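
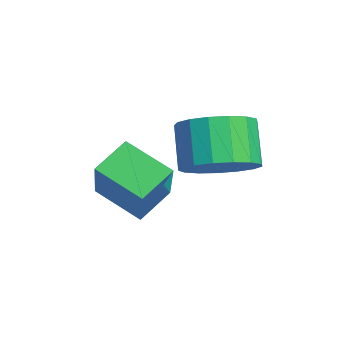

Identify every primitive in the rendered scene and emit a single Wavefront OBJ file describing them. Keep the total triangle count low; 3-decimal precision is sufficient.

v -1.182 3.279 2.128
v -0.662 2.642 2.492
v -1.379 2.643 3.517
v -1.898 3.281 3.152
v -0.478 3.01 2.62
v -1.195 3.011 3.645
v -0.456 3.44 2.636
v -1.173 3.441 3.66
v -0.6 3.833 2.535
v -1.317 3.834 3.559
v -0.877 4.099 2.34
v -1.594 4.1 3.364
v -1.224 4.178 2.097
v -1.941 4.179 3.121
v -1.561 4.051 1.861
v -2.278 4.052 2.886
v -1.811 3.747 1.687
v -2.528 3.748 2.711
v -1.917 3.336 1.613
v -2.634 3.337 2.637
v -1.855 2.912 1.657
v -2.572 2.913 2.681
v -1.638 2.572 1.809
v -2.355 2.573 2.833
v -1.317 2.395 2.034
v -2.033 2.396 3.058
v -0.964 2.42 2.281
v -1.681 2.421 3.305
v -0.972 0.6 2.357
v -1.441 1.3 2.914
v -2.506 0.712 0.926
v -2.974 1.412 1.484
v -0.326 1.528 1.736
v -0.794 2.228 2.294
v -1.859 1.64 0.306
v -2.328 2.34 0.863
f 2 1 5
f 2 5 3
f 3 5 6
f 3 6 4
f 5 1 7
f 5 7 6
f 6 7 8
f 6 8 4
f 7 1 9
f 7 9 8
f 8 9 10
f 8 10 4
f 9 1 11
f 9 11 10
f 10 11 12
f 10 12 4
f 11 1 13
f 11 13 12
f 12 13 14
f 12 14 4
f 13 1 15
f 13 15 14
f 14 15 16
f 14 16 4
f 15 1 17
f 15 17 16
f 16 17 18
f 16 18 4
f 17 1 19
f 17 19 18
f 18 19 20
f 18 20 4
f 19 1 21
f 19 21 20
f 20 21 22
f 20 22 4
f 21 1 23
f 21 23 22
f 22 23 24
f 22 24 4
f 23 1 25
f 23 25 24
f 24 25 26
f 24 26 4
f 25 1 27
f 25 27 26
f 26 27 28
f 26 28 4
f 27 1 2
f 27 2 28
f 28 2 3
f 28 3 4
f 30 32 29
f 33 30 29
f 29 32 31
f 31 33 29
f 30 36 32
f 34 30 33
f 34 36 30
f 32 36 31
f 35 33 31
f 31 36 35
f 35 34 33
f 36 34 35



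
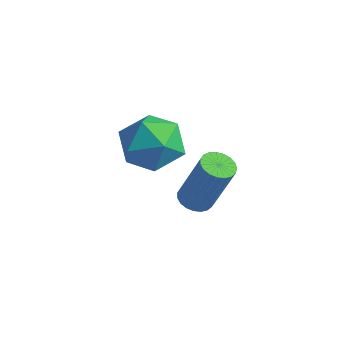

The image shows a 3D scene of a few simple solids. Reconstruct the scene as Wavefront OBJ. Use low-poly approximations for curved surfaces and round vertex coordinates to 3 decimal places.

v 2.083 2.669 -3.253
v 2.406 3.028 -3.419
v 3.06 3.209 -1.752
v 2.737 2.851 -1.587
v 2.236 3.143 -3.365
v 2.89 3.324 -1.698
v 2.04 3.176 -3.292
v 2.694 3.358 -1.625
v 1.851 3.121 -3.212
v 2.505 3.303 -1.545
v 1.702 2.989 -3.139
v 2.357 3.171 -1.472
v 1.62 2.801 -3.086
v 2.274 2.983 -1.419
v 1.617 2.59 -3.062
v 2.271 2.772 -1.395
v 1.695 2.393 -3.071
v 2.349 2.575 -1.404
v 1.84 2.244 -3.112
v 2.494 2.426 -1.445
v 2.027 2.168 -3.177
v 2.681 2.35 -1.51
v 2.224 2.179 -3.255
v 2.878 2.361 -1.588
v 2.396 2.275 -3.333
v 3.05 2.456 -1.666
v 2.514 2.438 -3.398
v 3.169 2.62 -1.731
v 2.558 2.642 -3.437
v 3.212 2.824 -1.77
v 2.519 2.851 -3.445
v 3.174 3.032 -1.778
v 1.5 1.567 0.453
v 2.065 1.948 -0.219
v 2.115 0.172 0.179
v 2.68 0.553 -0.493
v 2.824 0.764 0.429
v 2.444 1.626 0.599
v 1.736 0.494 -0.639
v 1.356 1.356 -0.469
v 2.211 1.285 -0.893
v 2.883 1.451 -0.233
v 1.297 0.669 0.193
v 1.969 0.835 0.853
f 2 1 5
f 2 5 3
f 3 5 6
f 3 6 4
f 5 1 7
f 5 7 6
f 6 7 8
f 6 8 4
f 7 1 9
f 7 9 8
f 8 9 10
f 8 10 4
f 9 1 11
f 9 11 10
f 10 11 12
f 10 12 4
f 11 1 13
f 11 13 12
f 12 13 14
f 12 14 4
f 13 1 15
f 13 15 14
f 14 15 16
f 14 16 4
f 15 1 17
f 15 17 16
f 16 17 18
f 16 18 4
f 17 1 19
f 17 19 18
f 18 19 20
f 18 20 4
f 19 1 21
f 19 21 20
f 20 21 22
f 20 22 4
f 21 1 23
f 21 23 22
f 22 23 24
f 22 24 4
f 23 1 25
f 23 25 24
f 24 25 26
f 24 26 4
f 25 1 27
f 25 27 26
f 26 27 28
f 26 28 4
f 27 1 29
f 27 29 28
f 28 29 30
f 28 30 4
f 29 1 31
f 29 31 30
f 30 31 32
f 30 32 4
f 31 1 2
f 31 2 32
f 32 2 3
f 32 3 4
f 33 44 38
f 33 38 34
f 33 34 40
f 33 40 43
f 33 43 44
f 34 38 42
f 38 44 37
f 44 43 35
f 43 40 39
f 40 34 41
f 36 42 37
f 36 37 35
f 36 35 39
f 36 39 41
f 36 41 42
f 37 42 38
f 35 37 44
f 39 35 43
f 41 39 40
f 42 41 34



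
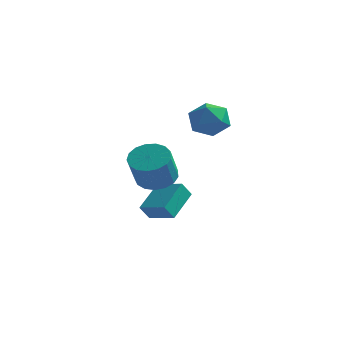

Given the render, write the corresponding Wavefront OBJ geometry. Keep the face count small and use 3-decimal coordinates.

v 0.964 -0.966 -3.106
v 1.07 0.692 -2.124
v -0.486 -0.653 -3.48
v -0.38 1.006 -2.498
v 1.26 -0.526 -3.882
v 1.366 1.133 -2.9
v -0.19 -0.212 -4.256
v -0.084 1.446 -3.274
v 0.802 3.903 2.137
v 1.32 4.495 1.303
v 1.12 2.325 1.217
v 1.638 2.917 0.383
v 2.13 2.83 1.415
v 1.933 3.806 1.983
v 0.507 3.014 0.537
v 0.31 3.99 1.105
v 1.138 3.945 0.314
v 2.141 3.831 0.857
v 0.299 2.989 1.663
v 1.302 2.875 2.206
v 0.851 -1.523 -0.93
v 1.653 -0.956 -0.622
v 1.772 -1.95 0.898
v 0.969 -2.517 0.59
v 1.263 -0.719 -0.436
v 1.382 -1.713 1.084
v 0.778 -0.666 -0.363
v 0.897 -1.66 1.156
v 0.31 -0.809 -0.421
v 0.429 -1.803 1.099
v -0.034 -1.116 -0.595
v 0.084 -2.11 0.925
v -0.176 -1.516 -0.845
v -0.057 -2.51 0.674
v -0.082 -1.918 -1.115
v 0.036 -2.912 0.404
v 0.225 -2.229 -1.343
v 0.344 -3.223 0.177
v 0.676 -2.378 -1.476
v 0.794 -3.373 0.044
v 1.166 -2.332 -1.484
v 1.285 -3.326 0.036
v 1.585 -2.1 -1.365
v 1.703 -3.094 0.155
v 1.835 -1.736 -1.146
v 1.954 -2.73 0.374
v 1.86 -1.323 -0.878
v 1.978 -2.317 0.642
f 2 4 1
f 5 2 1
f 1 4 3
f 3 5 1
f 2 8 4
f 6 2 5
f 6 8 2
f 4 8 3
f 7 5 3
f 3 8 7
f 7 6 5
f 8 6 7
f 9 20 14
f 9 14 10
f 9 10 16
f 9 16 19
f 9 19 20
f 10 14 18
f 14 20 13
f 20 19 11
f 19 16 15
f 16 10 17
f 12 18 13
f 12 13 11
f 12 11 15
f 12 15 17
f 12 17 18
f 13 18 14
f 11 13 20
f 15 11 19
f 17 15 16
f 18 17 10
f 22 21 25
f 22 25 23
f 23 25 26
f 23 26 24
f 25 21 27
f 25 27 26
f 26 27 28
f 26 28 24
f 27 21 29
f 27 29 28
f 28 29 30
f 28 30 24
f 29 21 31
f 29 31 30
f 30 31 32
f 30 32 24
f 31 21 33
f 31 33 32
f 32 33 34
f 32 34 24
f 33 21 35
f 33 35 34
f 34 35 36
f 34 36 24
f 35 21 37
f 35 37 36
f 36 37 38
f 36 38 24
f 37 21 39
f 37 39 38
f 38 39 40
f 38 40 24
f 39 21 41
f 39 41 40
f 40 41 42
f 40 42 24
f 41 21 43
f 41 43 42
f 42 43 44
f 42 44 24
f 43 21 45
f 43 45 44
f 44 45 46
f 44 46 24
f 45 21 47
f 45 47 46
f 46 47 48
f 46 48 24
f 47 21 22
f 47 22 48
f 48 22 23
f 48 23 24



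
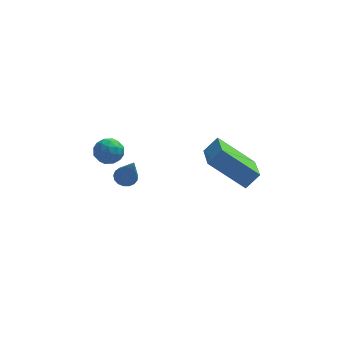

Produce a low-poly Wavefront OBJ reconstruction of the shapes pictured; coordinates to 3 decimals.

v 0.985 -2.638 1.919
v 1.543 -2.382 2.522
v 0.853 -0.981 1.338
v 1.411 -0.726 1.941
v 2.469 -2.954 0.679
v 3.027 -2.699 1.282
v 2.337 -1.298 0.098
v 2.895 -1.042 0.701
v -3.36 -1.126 1.941
v -3.083 -0.651 1.571
v -2.697 -1.849 1.509
v -2.42 -1.374 1.139
v -2.328 -1.378 1.795
v -2.738 -0.932 2.062
v -3.042 -1.568 1.018
v -3.452 -1.122 1.285
v -2.887 -0.925 1.001
v -2.446 -0.807 1.48
v -3.334 -1.693 1.6
v -2.893 -1.575 2.079
v -3.28 -0.825 1.794
v -2.5 -1.675 1.286
v -2.446 -1.677 1.671
v -2.284 -1.398 1.454
v -3.077 -0.99 2.083
v -2.914 -0.711 1.865
v -2.47 -1.138 1.996
v -2.866 -1.789 1.215
v -2.703 -1.51 0.997
v -3.496 -1.102 1.626
v -3.334 -0.823 1.409
v -3.31 -1.362 1.084
v -3.002 -0.707 1.241
v -2.612 -1.132 0.987
v -2.978 -1.246 0.916
v -3.219 -0.983 1.073
v -2.743 -0.638 1.523
v -2.353 -1.062 1.269
v -2.299 -1.065 1.655
v -2.54 -0.802 1.812
v -2.627 -0.798 1.188
v -3.427 -1.438 1.811
v -3.037 -1.862 1.557
v -3.24 -1.698 1.268
v -3.481 -1.435 1.425
v -3.168 -1.368 2.093
v -2.778 -1.793 1.839
v -2.561 -1.517 2.007
v -2.802 -1.254 2.164
v -3.153 -1.702 1.892
v -2.398 3.429 -3.989
v -1.891 3.34 -4.152
v -2.002 2.451 -2.231
v -1.877 3.567 -4.029
v -1.983 3.762 -3.897
v -2.183 3.881 -3.785
v -2.433 3.897 -3.72
v -2.675 3.805 -3.717
v -2.853 3.627 -3.776
v -2.927 3.404 -3.884
v -2.88 3.187 -4.015
v -2.722 3.025 -4.141
v -2.49 2.956 -4.232
v -2.237 2.995 -4.267
v -2.021 3.134 -4.238
f 2 4 1
f 5 2 1
f 1 4 3
f 3 5 1
f 2 8 4
f 6 2 5
f 6 8 2
f 4 8 3
f 7 5 3
f 3 8 7
f 7 6 5
f 8 6 7
f 9 46 25
f 46 20 49
f 25 49 14
f 46 49 25
f 9 25 21
f 25 14 26
f 21 26 10
f 25 26 21
f 9 21 30
f 21 10 31
f 30 31 16
f 21 31 30
f 9 30 42
f 30 16 45
f 42 45 19
f 30 45 42
f 9 42 46
f 42 19 50
f 46 50 20
f 42 50 46
f 10 26 37
f 26 14 40
f 37 40 18
f 26 40 37
f 14 49 27
f 49 20 48
f 27 48 13
f 49 48 27
f 20 50 47
f 50 19 43
f 47 43 11
f 50 43 47
f 19 45 44
f 45 16 32
f 44 32 15
f 45 32 44
f 16 31 36
f 31 10 33
f 36 33 17
f 31 33 36
f 12 38 24
f 38 18 39
f 24 39 13
f 38 39 24
f 12 24 22
f 24 13 23
f 22 23 11
f 24 23 22
f 12 22 29
f 22 11 28
f 29 28 15
f 22 28 29
f 12 29 34
f 29 15 35
f 34 35 17
f 29 35 34
f 12 34 38
f 34 17 41
f 38 41 18
f 34 41 38
f 13 39 27
f 39 18 40
f 27 40 14
f 39 40 27
f 11 23 47
f 23 13 48
f 47 48 20
f 23 48 47
f 15 28 44
f 28 11 43
f 44 43 19
f 28 43 44
f 17 35 36
f 35 15 32
f 36 32 16
f 35 32 36
f 18 41 37
f 41 17 33
f 37 33 10
f 41 33 37
f 52 51 54
f 52 54 53
f 54 51 55
f 54 55 53
f 55 51 56
f 55 56 53
f 56 51 57
f 56 57 53
f 57 51 58
f 57 58 53
f 58 51 59
f 58 59 53
f 59 51 60
f 59 60 53
f 60 51 61
f 60 61 53
f 61 51 62
f 61 62 53
f 62 51 63
f 62 63 53
f 63 51 64
f 63 64 53
f 64 51 65
f 64 65 53
f 65 51 52
f 65 52 53



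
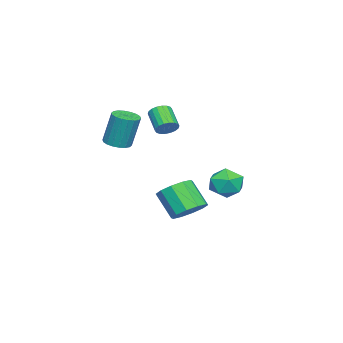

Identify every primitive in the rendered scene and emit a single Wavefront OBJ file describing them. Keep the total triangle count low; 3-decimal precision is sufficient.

v -1.782 -0.65 2.09
v -1.395 -0.659 2.466
v -2.111 -1.259 3.187
v -2.498 -1.25 2.81
v -1.514 -0.457 2.517
v -2.23 -1.057 3.238
v -1.686 -0.292 2.483
v -2.402 -0.892 3.203
v -1.877 -0.199 2.371
v -2.593 -0.799 3.091
v -2.049 -0.195 2.203
v -2.765 -0.795 2.924
v -2.168 -0.281 2.013
v -2.885 -0.881 2.734
v -2.211 -0.44 1.838
v -2.927 -1.04 2.559
v -2.169 -0.641 1.713
v -2.885 -1.241 2.434
v -2.05 -0.843 1.662
v -2.766 -1.443 2.383
v -1.878 -1.008 1.697
v -2.594 -1.608 2.417
v -1.687 -1.101 1.809
v -2.403 -1.701 2.529
v -1.515 -1.105 1.976
v -2.231 -1.705 2.697
v -1.395 -1.019 2.166
v -2.112 -1.619 2.887
v -1.353 -0.86 2.341
v -2.069 -1.46 3.062
v -1.437 0.501 -2.562
v -0.606 0.192 -2.487
v -1.031 -0.67 -1.323
v -1.863 -0.361 -1.398
v -0.65 0.64 -2.172
v -1.075 -0.222 -1.007
v -0.994 1.035 -2.005
v -1.42 0.173 -0.84
v -1.508 1.226 -2.051
v -1.933 0.364 -0.887
v -1.995 1.14 -2.292
v -2.42 0.278 -1.128
v -2.269 0.81 -2.637
v -2.694 -0.052 -1.473
v -2.225 0.362 -2.953
v -2.65 -0.5 -1.788
v -1.88 -0.033 -3.12
v -2.306 -0.895 -1.955
v -1.367 -0.224 -3.073
v -1.792 -1.086 -1.909
v -0.88 -0.138 -2.832
v -1.305 -1 -1.668
v -1.448 2.72 -1.125
v -1.152 2.354 -0.377
v -2.428 1.686 -1.243
v -2.132 1.32 -0.495
v -2.555 2.096 -0.471
v -1.949 2.735 -0.398
v -1.631 1.305 -1.222
v -1.025 1.944 -1.149
v -1.265 1.48 -0.437
v -1.837 1.969 0.027
v -1.743 2.071 -1.647
v -2.315 2.56 -1.183
v 1.577 -1.604 2.206
v 2.195 -1.558 2.2
v 2.181 -1.151 3.768
v 1.563 -1.196 3.774
v 2.114 -1.303 2.133
v 2.1 -0.896 3.701
v 1.927 -1.108 2.08
v 1.913 -0.7 3.648
v 1.67 -1.01 2.053
v 1.656 -0.603 3.621
v 1.395 -1.03 2.056
v 1.381 -0.623 3.623
v 1.156 -1.164 2.088
v 1.142 -0.757 3.656
v 1 -1.385 2.144
v 0.986 -0.978 3.712
v 0.959 -1.649 2.212
v 0.945 -1.242 3.78
v 1.04 -1.904 2.279
v 1.026 -1.497 3.847
v 1.227 -2.1 2.332
v 1.213 -1.692 3.9
v 1.484 -2.197 2.359
v 1.47 -1.79 3.927
v 1.759 -2.177 2.357
v 1.745 -1.77 3.924
v 1.998 -2.043 2.324
v 1.984 -1.636 3.892
v 2.154 -1.822 2.268
v 2.14 -1.415 3.836
f 2 1 5
f 2 5 3
f 3 5 6
f 3 6 4
f 5 1 7
f 5 7 6
f 6 7 8
f 6 8 4
f 7 1 9
f 7 9 8
f 8 9 10
f 8 10 4
f 9 1 11
f 9 11 10
f 10 11 12
f 10 12 4
f 11 1 13
f 11 13 12
f 12 13 14
f 12 14 4
f 13 1 15
f 13 15 14
f 14 15 16
f 14 16 4
f 15 1 17
f 15 17 16
f 16 17 18
f 16 18 4
f 17 1 19
f 17 19 18
f 18 19 20
f 18 20 4
f 19 1 21
f 19 21 20
f 20 21 22
f 20 22 4
f 21 1 23
f 21 23 22
f 22 23 24
f 22 24 4
f 23 1 25
f 23 25 24
f 24 25 26
f 24 26 4
f 25 1 27
f 25 27 26
f 26 27 28
f 26 28 4
f 27 1 29
f 27 29 28
f 28 29 30
f 28 30 4
f 29 1 2
f 29 2 30
f 30 2 3
f 30 3 4
f 32 31 35
f 32 35 33
f 33 35 36
f 33 36 34
f 35 31 37
f 35 37 36
f 36 37 38
f 36 38 34
f 37 31 39
f 37 39 38
f 38 39 40
f 38 40 34
f 39 31 41
f 39 41 40
f 40 41 42
f 40 42 34
f 41 31 43
f 41 43 42
f 42 43 44
f 42 44 34
f 43 31 45
f 43 45 44
f 44 45 46
f 44 46 34
f 45 31 47
f 45 47 46
f 46 47 48
f 46 48 34
f 47 31 49
f 47 49 48
f 48 49 50
f 48 50 34
f 49 31 51
f 49 51 50
f 50 51 52
f 50 52 34
f 51 31 32
f 51 32 52
f 52 32 33
f 52 33 34
f 53 64 58
f 53 58 54
f 53 54 60
f 53 60 63
f 53 63 64
f 54 58 62
f 58 64 57
f 64 63 55
f 63 60 59
f 60 54 61
f 56 62 57
f 56 57 55
f 56 55 59
f 56 59 61
f 56 61 62
f 57 62 58
f 55 57 64
f 59 55 63
f 61 59 60
f 62 61 54
f 66 65 69
f 66 69 67
f 67 69 70
f 67 70 68
f 69 65 71
f 69 71 70
f 70 71 72
f 70 72 68
f 71 65 73
f 71 73 72
f 72 73 74
f 72 74 68
f 73 65 75
f 73 75 74
f 74 75 76
f 74 76 68
f 75 65 77
f 75 77 76
f 76 77 78
f 76 78 68
f 77 65 79
f 77 79 78
f 78 79 80
f 78 80 68
f 79 65 81
f 79 81 80
f 80 81 82
f 80 82 68
f 81 65 83
f 81 83 82
f 82 83 84
f 82 84 68
f 83 65 85
f 83 85 84
f 84 85 86
f 84 86 68
f 85 65 87
f 85 87 86
f 86 87 88
f 86 88 68
f 87 65 89
f 87 89 88
f 88 89 90
f 88 90 68
f 89 65 91
f 89 91 90
f 90 91 92
f 90 92 68
f 91 65 93
f 91 93 92
f 92 93 94
f 92 94 68
f 93 65 66
f 93 66 94
f 94 66 67
f 94 67 68



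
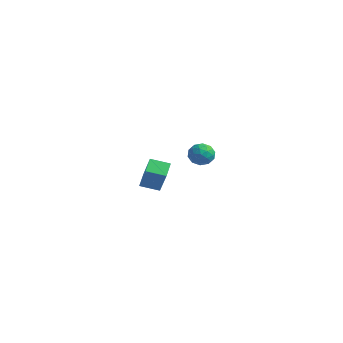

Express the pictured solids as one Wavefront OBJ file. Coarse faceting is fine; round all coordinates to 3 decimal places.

v -3.418 -0.762 -1.934
v -3.878 -0.085 -1.469
v -2.706 -0.087 -2.213
v -3.166 0.59 -1.748
v -2.554 -1.11 -0.572
v -3.014 -0.433 -0.107
v -1.842 -0.435 -0.851
v -2.302 0.242 -0.386
v 3.012 -2.405 3.187
v 3.608 -2.64 3.199
v 2.752 -3.1 2.461
v 3.348 -3.335 2.473
v 2.96 -3.42 2.977
v 3.121 -2.99 3.425
v 3.239 -2.75 2.235
v 3.4 -2.32 2.683
v 3.749 -2.854 2.611
v 3.576 -3.267 3.069
v 2.784 -2.473 2.591
v 2.611 -2.886 3.049
v 3.333 -2.461 3.256
v 3.027 -3.279 2.404
v 2.799 -3.328 2.7
v 3.15 -3.467 2.707
v 3.046 -2.667 3.389
v 3.397 -2.805 3.397
v 3.016 -3.264 3.266
v 2.963 -2.935 2.263
v 3.314 -3.073 2.271
v 3.21 -2.273 2.953
v 3.561 -2.412 2.96
v 3.344 -2.476 2.394
v 3.766 -2.725 2.918
v 3.613 -3.134 2.491
v 3.549 -2.79 2.351
v 3.644 -2.537 2.615
v 3.665 -2.968 3.187
v 3.512 -3.377 2.761
v 3.284 -3.427 3.057
v 3.378 -3.174 3.32
v 3.747 -3.094 2.842
v 2.848 -2.363 2.899
v 2.695 -2.772 2.473
v 2.982 -2.566 2.34
v 3.076 -2.313 2.603
v 2.747 -2.606 3.169
v 2.594 -3.015 2.742
v 2.716 -3.203 3.045
v 2.811 -2.95 3.309
v 2.613 -2.646 2.818
f 2 4 1
f 5 2 1
f 1 4 3
f 3 5 1
f 2 8 4
f 6 2 5
f 6 8 2
f 4 8 3
f 7 5 3
f 3 8 7
f 7 6 5
f 8 6 7
f 9 46 25
f 46 20 49
f 25 49 14
f 46 49 25
f 9 25 21
f 25 14 26
f 21 26 10
f 25 26 21
f 9 21 30
f 21 10 31
f 30 31 16
f 21 31 30
f 9 30 42
f 30 16 45
f 42 45 19
f 30 45 42
f 9 42 46
f 42 19 50
f 46 50 20
f 42 50 46
f 10 26 37
f 26 14 40
f 37 40 18
f 26 40 37
f 14 49 27
f 49 20 48
f 27 48 13
f 49 48 27
f 20 50 47
f 50 19 43
f 47 43 11
f 50 43 47
f 19 45 44
f 45 16 32
f 44 32 15
f 45 32 44
f 16 31 36
f 31 10 33
f 36 33 17
f 31 33 36
f 12 38 24
f 38 18 39
f 24 39 13
f 38 39 24
f 12 24 22
f 24 13 23
f 22 23 11
f 24 23 22
f 12 22 29
f 22 11 28
f 29 28 15
f 22 28 29
f 12 29 34
f 29 15 35
f 34 35 17
f 29 35 34
f 12 34 38
f 34 17 41
f 38 41 18
f 34 41 38
f 13 39 27
f 39 18 40
f 27 40 14
f 39 40 27
f 11 23 47
f 23 13 48
f 47 48 20
f 23 48 47
f 15 28 44
f 28 11 43
f 44 43 19
f 28 43 44
f 17 35 36
f 35 15 32
f 36 32 16
f 35 32 36
f 18 41 37
f 41 17 33
f 37 33 10
f 41 33 37



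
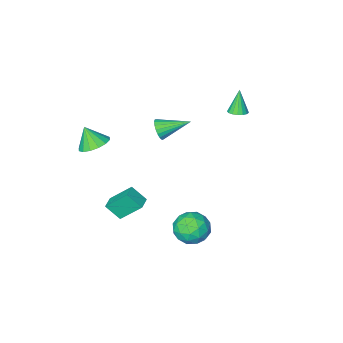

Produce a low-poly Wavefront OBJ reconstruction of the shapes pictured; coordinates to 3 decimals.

v 0.035 4.307 -2.42
v 1.049 4.514 -2.772
v -0.089 2.966 -3.568
v 0.925 3.173 -3.92
v 0.767 2.773 -2.915
v 0.843 3.602 -2.205
v 0.117 3.878 -4.135
v 0.193 4.707 -3.425
v 1.1 4.249 -3.832
v 1.501 3.567 -3.078
v -0.541 3.913 -3.262
v -0.14 3.231 -2.508
v 0.553 4.528 -2.495
v 0.407 2.952 -3.845
v 0.314 2.717 -3.254
v 0.91 2.839 -3.461
v 0.432 3.992 -2.162
v 1.028 4.114 -2.369
v 0.862 3.091 -2.453
v -0.068 3.366 -3.971
v 0.528 3.488 -4.178
v 0.05 4.641 -2.879
v 0.646 4.763 -3.086
v 0.098 4.389 -3.887
v 1.179 4.494 -3.325
v 1.106 3.706 -4
v 0.631 4.12 -4.126
v 0.676 4.608 -3.709
v 1.415 4.093 -2.882
v 1.342 3.305 -3.557
v 1.249 3.07 -2.966
v 1.294 3.557 -2.549
v 1.445 3.938 -3.505
v -0.382 4.175 -2.783
v -0.455 3.387 -3.458
v -0.334 3.923 -3.791
v -0.289 4.41 -3.374
v -0.146 3.774 -2.34
v -0.219 2.986 -3.015
v 0.284 2.872 -2.631
v 0.329 3.36 -2.214
v -0.485 3.542 -2.835
v 1.501 0.778 -2.606
v 2.039 0.124 -1.784
v 2.114 1.35 -2.552
v 2.652 0.696 -1.73
v 2.388 -0.056 -3.85
v 2.926 -0.71 -3.028
v 3.001 0.516 -3.796
v 3.539 -0.138 -2.974
v 3.66 -0.932 1.803
v 4.253 -0.261 2.012
v 3.92 -1.508 2.917
v 3.835 -0.114 2.186
v 3.37 -0.186 2.257
v 2.982 -0.458 2.207
v 2.776 -0.858 2.048
v 2.807 -1.277 1.824
v 3.067 -1.603 1.595
v 3.485 -1.75 1.421
v 3.95 -1.678 1.35
v 4.338 -1.406 1.4
v 4.544 -1.006 1.559
v 4.513 -0.587 1.783
v 0.44 0.31 2.503
v 0.778 0.437 3.079
v -1 1.17 3.157
v 0.842 0.663 2.922
v 0.836 0.829 2.693
v 0.762 0.904 2.431
v 0.632 0.877 2.181
v 0.469 0.752 1.987
v 0.301 0.55 1.882
v 0.157 0.307 1.885
v 0.061 0.064 1.994
v 0.032 -0.136 2.191
v 0.072 -0.259 2.443
v 0.176 -0.284 2.705
v 0.326 -0.206 2.931
v 0.495 -0.039 3.084
v 0.655 0.189 3.136
v -3.779 1.429 2.962
v -3.467 1.879 3.154
v -4.101 1.051 4.378
v -3.723 1.983 3.123
v -3.991 1.961 3.056
v -4.211 1.816 2.967
v -4.332 1.583 2.878
v -4.326 1.314 2.807
v -4.195 1.072 2.772
v -3.968 0.912 2.781
v -3.699 0.87 2.831
v -3.447 0.956 2.911
v -3.272 1.151 3.003
v -3.213 1.409 3.086
v -3.283 1.672 3.14
f 1 38 17
f 38 12 41
f 17 41 6
f 38 41 17
f 1 17 13
f 17 6 18
f 13 18 2
f 17 18 13
f 1 13 22
f 13 2 23
f 22 23 8
f 13 23 22
f 1 22 34
f 22 8 37
f 34 37 11
f 22 37 34
f 1 34 38
f 34 11 42
f 38 42 12
f 34 42 38
f 2 18 29
f 18 6 32
f 29 32 10
f 18 32 29
f 6 41 19
f 41 12 40
f 19 40 5
f 41 40 19
f 12 42 39
f 42 11 35
f 39 35 3
f 42 35 39
f 11 37 36
f 37 8 24
f 36 24 7
f 37 24 36
f 8 23 28
f 23 2 25
f 28 25 9
f 23 25 28
f 4 30 16
f 30 10 31
f 16 31 5
f 30 31 16
f 4 16 14
f 16 5 15
f 14 15 3
f 16 15 14
f 4 14 21
f 14 3 20
f 21 20 7
f 14 20 21
f 4 21 26
f 21 7 27
f 26 27 9
f 21 27 26
f 4 26 30
f 26 9 33
f 30 33 10
f 26 33 30
f 5 31 19
f 31 10 32
f 19 32 6
f 31 32 19
f 3 15 39
f 15 5 40
f 39 40 12
f 15 40 39
f 7 20 36
f 20 3 35
f 36 35 11
f 20 35 36
f 9 27 28
f 27 7 24
f 28 24 8
f 27 24 28
f 10 33 29
f 33 9 25
f 29 25 2
f 33 25 29
f 44 46 43
f 47 44 43
f 43 46 45
f 45 47 43
f 44 50 46
f 48 44 47
f 48 50 44
f 46 50 45
f 49 47 45
f 45 50 49
f 49 48 47
f 50 48 49
f 52 51 54
f 52 54 53
f 54 51 55
f 54 55 53
f 55 51 56
f 55 56 53
f 56 51 57
f 56 57 53
f 57 51 58
f 57 58 53
f 58 51 59
f 58 59 53
f 59 51 60
f 59 60 53
f 60 51 61
f 60 61 53
f 61 51 62
f 61 62 53
f 62 51 63
f 62 63 53
f 63 51 64
f 63 64 53
f 64 51 52
f 64 52 53
f 66 65 68
f 66 68 67
f 68 65 69
f 68 69 67
f 69 65 70
f 69 70 67
f 70 65 71
f 70 71 67
f 71 65 72
f 71 72 67
f 72 65 73
f 72 73 67
f 73 65 74
f 73 74 67
f 74 65 75
f 74 75 67
f 75 65 76
f 75 76 67
f 76 65 77
f 76 77 67
f 77 65 78
f 77 78 67
f 78 65 79
f 78 79 67
f 79 65 80
f 79 80 67
f 80 65 81
f 80 81 67
f 81 65 66
f 81 66 67
f 83 82 85
f 83 85 84
f 85 82 86
f 85 86 84
f 86 82 87
f 86 87 84
f 87 82 88
f 87 88 84
f 88 82 89
f 88 89 84
f 89 82 90
f 89 90 84
f 90 82 91
f 90 91 84
f 91 82 92
f 91 92 84
f 92 82 93
f 92 93 84
f 93 82 94
f 93 94 84
f 94 82 95
f 94 95 84
f 95 82 96
f 95 96 84
f 96 82 83
f 96 83 84



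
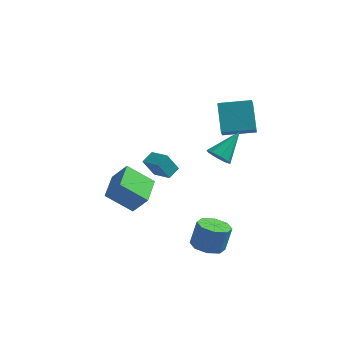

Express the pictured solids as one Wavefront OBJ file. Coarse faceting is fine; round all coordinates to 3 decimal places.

v -0.273 -2.235 1.412
v -0.812 -2.5 2.497
v 0.028 -1.542 1.731
v -0.511 -1.807 2.816
v 0.731 -2.833 1.764
v 0.192 -3.098 2.849
v 1.032 -2.14 2.083
v 0.493 -2.405 3.168
v 2.807 -2.915 -3.172
v 3.606 -3.43 -3.18
v 3.871 -3.039 -1.735
v 3.073 -2.525 -1.728
v 3.716 -2.741 -3.386
v 3.982 -2.35 -1.942
v 3.294 -2.155 -3.468
v 3.56 -1.764 -2.023
v 2.587 -2.014 -3.376
v 2.852 -1.623 -1.931
v 2.009 -2.401 -3.165
v 2.274 -2.01 -1.72
v 1.898 -3.09 -2.958
v 2.164 -2.699 -1.514
v 2.32 -3.676 -2.877
v 2.586 -3.285 -1.432
v 3.028 -3.817 -2.969
v 3.293 -3.426 -1.524
v -2.149 -0.059 -3.595
v -3.65 -0.317 -2.426
v -2.326 1.804 -3.412
v -3.826 1.546 -2.242
v -1.274 -0.086 -2.478
v -2.774 -0.344 -1.308
v -1.45 1.777 -2.294
v -2.951 1.519 -1.125
v 2.019 2.68 1.796
v 1.443 4.061 3.152
v 1.943 3.278 1.155
v 1.366 4.659 2.511
v 3.814 3.181 2.049
v 3.237 4.562 3.405
v 3.737 3.779 1.408
v 3.161 5.16 2.764
v 2.793 -0.841 2.411
v 3.067 -0.481 1.813
v 3.567 0.561 3.609
v 2.538 -0.306 1.95
v 2.158 -0.445 2.358
v 2.15 -0.816 2.796
v 2.519 -1.201 3.009
v 3.048 -1.375 2.871
v 3.428 -1.237 2.464
v 3.436 -0.866 2.025
f 2 4 1
f 5 2 1
f 1 4 3
f 3 5 1
f 2 8 4
f 6 2 5
f 6 8 2
f 4 8 3
f 7 5 3
f 3 8 7
f 7 6 5
f 8 6 7
f 10 9 13
f 10 13 11
f 11 13 14
f 11 14 12
f 13 9 15
f 13 15 14
f 14 15 16
f 14 16 12
f 15 9 17
f 15 17 16
f 16 17 18
f 16 18 12
f 17 9 19
f 17 19 18
f 18 19 20
f 18 20 12
f 19 9 21
f 19 21 20
f 20 21 22
f 20 22 12
f 21 9 23
f 21 23 22
f 22 23 24
f 22 24 12
f 23 9 25
f 23 25 24
f 24 25 26
f 24 26 12
f 25 9 10
f 25 10 26
f 26 10 11
f 26 11 12
f 28 30 27
f 31 28 27
f 27 30 29
f 29 31 27
f 28 34 30
f 32 28 31
f 32 34 28
f 30 34 29
f 33 31 29
f 29 34 33
f 33 32 31
f 34 32 33
f 36 38 35
f 39 36 35
f 35 38 37
f 37 39 35
f 36 42 38
f 40 36 39
f 40 42 36
f 38 42 37
f 41 39 37
f 37 42 41
f 41 40 39
f 42 40 41
f 44 43 46
f 44 46 45
f 46 43 47
f 46 47 45
f 47 43 48
f 47 48 45
f 48 43 49
f 48 49 45
f 49 43 50
f 49 50 45
f 50 43 51
f 50 51 45
f 51 43 52
f 51 52 45
f 52 43 44
f 52 44 45



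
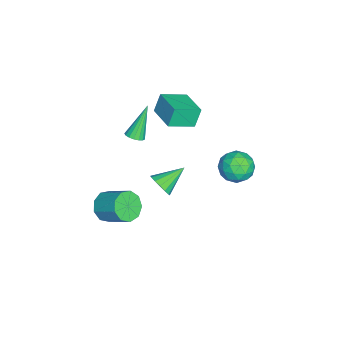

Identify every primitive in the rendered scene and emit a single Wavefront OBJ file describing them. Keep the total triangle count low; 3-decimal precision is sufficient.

v -0.747 -0.245 -3.245
v -0.229 -0.15 -2.725
v -1.693 0.805 -2.495
v -0.15 0.112 -2.993
v -0.231 0.279 -3.328
v -0.45 0.305 -3.641
v -0.749 0.184 -3.848
v -1.047 -0.053 -3.893
v -1.265 -0.34 -3.765
v -1.344 -0.603 -3.497
v -1.263 -0.769 -3.162
v -1.044 -0.795 -2.849
v -0.745 -0.674 -2.642
v -0.447 -0.438 -2.596
v -0.964 -0.558 2.632
v -1.309 -0.308 3.657
v -1.718 0.597 2.095
v -2.064 0.847 3.12
v 0.344 0.393 2.84
v -0.002 0.643 3.865
v -0.411 1.548 2.303
v -0.756 1.798 3.328
v 3.349 -1.962 -0.993
v 3.878 -1.746 -1.636
v 4.44 -0.602 -0.789
v 3.911 -0.818 -0.147
v 3.369 -1.457 -1.689
v 3.931 -0.313 -0.843
v 2.85 -1.404 -1.417
v 3.412 -0.26 -0.57
v 2.565 -1.612 -0.946
v 3.127 -0.468 -0.1
v 2.647 -1.984 -0.498
v 3.208 -0.84 0.349
v 3.057 -2.346 -0.281
v 3.619 -1.201 0.565
v 3.604 -2.528 -0.398
v 4.166 -1.384 0.449
v 4.032 -2.445 -0.793
v 4.594 -1.301 0.053
v 4.14 -2.137 -1.282
v 4.702 -0.993 -0.436
v -2.028 -1.773 -0.695
v -1.75 -1.31 -0.683
v -2.912 -1.287 1.055
v -1.966 -1.249 -0.81
v -2.197 -1.308 -0.91
v -2.389 -1.473 -0.961
v -2.498 -1.707 -0.951
v -2.5 -1.957 -0.882
v -2.393 -2.164 -0.771
v -2.202 -2.281 -0.642
v -1.972 -2.283 -0.525
v -1.754 -2.167 -0.447
v -1.599 -1.962 -0.426
v -1.542 -1.713 -0.466
v -1.597 -1.478 -0.559
v -3.087 4.001 -2.498
v -2.146 4.015 -2.162
v -2.794 2.605 -3.258
v -1.853 2.619 -2.922
v -2.609 2.471 -2.286
v -2.79 3.334 -1.816
v -2.15 3.286 -3.604
v -2.331 4.149 -3.134
v -1.567 3.573 -2.846
v -1.851 3.07 -2.031
v -3.089 3.55 -3.389
v -3.373 3.047 -2.574
v -2.642 4.131 -2.263
v -2.298 2.489 -3.157
v -2.742 2.403 -2.783
v -2.189 2.411 -2.585
v -3.02 3.73 -2.06
v -2.467 3.739 -1.862
v -2.74 2.831 -1.935
v -2.473 2.881 -3.558
v -1.92 2.89 -3.36
v -2.751 4.209 -2.835
v -2.198 4.217 -2.637
v -2.2 3.789 -3.485
v -1.749 3.879 -2.468
v -1.577 3.058 -2.914
v -1.751 3.45 -3.315
v -1.858 3.957 -3.039
v -1.916 3.583 -1.989
v -1.744 2.763 -2.435
v -2.188 2.676 -2.061
v -2.294 3.183 -1.785
v -1.575 3.323 -2.391
v -3.196 3.857 -2.985
v -3.024 3.037 -3.431
v -2.646 3.437 -3.635
v -2.752 3.944 -3.359
v -3.363 3.562 -2.506
v -3.191 2.741 -2.952
v -3.082 2.663 -2.381
v -3.189 3.17 -2.105
v -3.365 3.297 -3.029
f 2 1 4
f 2 4 3
f 4 1 5
f 4 5 3
f 5 1 6
f 5 6 3
f 6 1 7
f 6 7 3
f 7 1 8
f 7 8 3
f 8 1 9
f 8 9 3
f 9 1 10
f 9 10 3
f 10 1 11
f 10 11 3
f 11 1 12
f 11 12 3
f 12 1 13
f 12 13 3
f 13 1 14
f 13 14 3
f 14 1 2
f 14 2 3
f 16 18 15
f 19 16 15
f 15 18 17
f 17 19 15
f 16 22 18
f 20 16 19
f 20 22 16
f 18 22 17
f 21 19 17
f 17 22 21
f 21 20 19
f 22 20 21
f 24 23 27
f 24 27 25
f 25 27 28
f 25 28 26
f 27 23 29
f 27 29 28
f 28 29 30
f 28 30 26
f 29 23 31
f 29 31 30
f 30 31 32
f 30 32 26
f 31 23 33
f 31 33 32
f 32 33 34
f 32 34 26
f 33 23 35
f 33 35 34
f 34 35 36
f 34 36 26
f 35 23 37
f 35 37 36
f 36 37 38
f 36 38 26
f 37 23 39
f 37 39 38
f 38 39 40
f 38 40 26
f 39 23 41
f 39 41 40
f 40 41 42
f 40 42 26
f 41 23 24
f 41 24 42
f 42 24 25
f 42 25 26
f 44 43 46
f 44 46 45
f 46 43 47
f 46 47 45
f 47 43 48
f 47 48 45
f 48 43 49
f 48 49 45
f 49 43 50
f 49 50 45
f 50 43 51
f 50 51 45
f 51 43 52
f 51 52 45
f 52 43 53
f 52 53 45
f 53 43 54
f 53 54 45
f 54 43 55
f 54 55 45
f 55 43 56
f 55 56 45
f 56 43 57
f 56 57 45
f 57 43 44
f 57 44 45
f 58 95 74
f 95 69 98
f 74 98 63
f 95 98 74
f 58 74 70
f 74 63 75
f 70 75 59
f 74 75 70
f 58 70 79
f 70 59 80
f 79 80 65
f 70 80 79
f 58 79 91
f 79 65 94
f 91 94 68
f 79 94 91
f 58 91 95
f 91 68 99
f 95 99 69
f 91 99 95
f 59 75 86
f 75 63 89
f 86 89 67
f 75 89 86
f 63 98 76
f 98 69 97
f 76 97 62
f 98 97 76
f 69 99 96
f 99 68 92
f 96 92 60
f 99 92 96
f 68 94 93
f 94 65 81
f 93 81 64
f 94 81 93
f 65 80 85
f 80 59 82
f 85 82 66
f 80 82 85
f 61 87 73
f 87 67 88
f 73 88 62
f 87 88 73
f 61 73 71
f 73 62 72
f 71 72 60
f 73 72 71
f 61 71 78
f 71 60 77
f 78 77 64
f 71 77 78
f 61 78 83
f 78 64 84
f 83 84 66
f 78 84 83
f 61 83 87
f 83 66 90
f 87 90 67
f 83 90 87
f 62 88 76
f 88 67 89
f 76 89 63
f 88 89 76
f 60 72 96
f 72 62 97
f 96 97 69
f 72 97 96
f 64 77 93
f 77 60 92
f 93 92 68
f 77 92 93
f 66 84 85
f 84 64 81
f 85 81 65
f 84 81 85
f 67 90 86
f 90 66 82
f 86 82 59
f 90 82 86



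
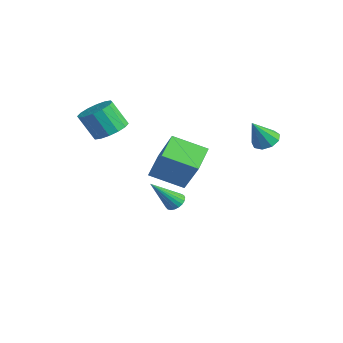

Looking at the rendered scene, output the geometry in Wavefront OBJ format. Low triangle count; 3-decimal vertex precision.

v 0.837 4.202 1.535
v 1.255 3.809 1.253
v 0.943 3.478 2.705
v 1.467 4.143 1.441
v 1.383 4.505 1.673
v 1.044 4.725 1.84
v 0.608 4.701 1.865
v 0.278 4.443 1.735
v 0.21 4.073 1.512
v 0.435 3.763 1.3
v 0.848 3.659 1.197
v -3.142 -0.947 1.44
v -2.412 -1.35 1.543
v -2.869 -1.877 2.722
v -3.598 -1.473 2.62
v -2.356 -0.965 1.736
v -2.812 -1.492 2.916
v -2.51 -0.575 1.851
v -2.967 -1.102 3.03
v -2.834 -0.284 1.855
v -3.29 -0.811 3.035
v -3.24 -0.171 1.749
v -3.696 -0.698 2.928
v -3.62 -0.266 1.559
v -4.076 -0.793 2.739
v -3.871 -0.543 1.338
v -4.328 -1.07 2.517
v -3.928 -0.928 1.144
v -4.384 -1.455 2.324
v -3.773 -1.318 1.03
v -4.23 -1.845 2.209
v -3.45 -1.609 1.025
v -3.906 -2.136 2.205
v -3.044 -1.722 1.132
v -3.5 -2.249 2.311
v -2.664 -1.627 1.321
v -3.12 -2.154 2.501
v -3.189 2.048 -3.558
v -2.678 1.968 -3.617
v -3.211 0.872 -2.182
v -2.682 2.133 -3.477
v -2.774 2.282 -3.351
v -2.937 2.392 -3.26
v -3.144 2.441 -3.221
v -3.358 2.423 -3.241
v -3.544 2.339 -3.315
v -3.667 2.206 -3.431
v -3.708 2.044 -3.57
v -3.66 1.884 -3.706
v -3.529 1.752 -3.817
v -3.34 1.67 -3.883
v -3.125 1.654 -3.893
v -2.92 1.707 -3.845
v -2.762 1.818 -3.748
v -2.428 0.407 -1.182
v -3.272 1.288 -0.582
v -1.566 1.678 -1.837
v -2.41 2.559 -1.237
v -1.17 0.441 0.537
v -2.014 1.322 1.137
v -0.308 1.712 -0.118
v -1.152 2.593 0.482
f 2 1 4
f 2 4 3
f 4 1 5
f 4 5 3
f 5 1 6
f 5 6 3
f 6 1 7
f 6 7 3
f 7 1 8
f 7 8 3
f 8 1 9
f 8 9 3
f 9 1 10
f 9 10 3
f 10 1 11
f 10 11 3
f 11 1 2
f 11 2 3
f 13 12 16
f 13 16 14
f 14 16 17
f 14 17 15
f 16 12 18
f 16 18 17
f 17 18 19
f 17 19 15
f 18 12 20
f 18 20 19
f 19 20 21
f 19 21 15
f 20 12 22
f 20 22 21
f 21 22 23
f 21 23 15
f 22 12 24
f 22 24 23
f 23 24 25
f 23 25 15
f 24 12 26
f 24 26 25
f 25 26 27
f 25 27 15
f 26 12 28
f 26 28 27
f 27 28 29
f 27 29 15
f 28 12 30
f 28 30 29
f 29 30 31
f 29 31 15
f 30 12 32
f 30 32 31
f 31 32 33
f 31 33 15
f 32 12 34
f 32 34 33
f 33 34 35
f 33 35 15
f 34 12 36
f 34 36 35
f 35 36 37
f 35 37 15
f 36 12 13
f 36 13 37
f 37 13 14
f 37 14 15
f 39 38 41
f 39 41 40
f 41 38 42
f 41 42 40
f 42 38 43
f 42 43 40
f 43 38 44
f 43 44 40
f 44 38 45
f 44 45 40
f 45 38 46
f 45 46 40
f 46 38 47
f 46 47 40
f 47 38 48
f 47 48 40
f 48 38 49
f 48 49 40
f 49 38 50
f 49 50 40
f 50 38 51
f 50 51 40
f 51 38 52
f 51 52 40
f 52 38 53
f 52 53 40
f 53 38 54
f 53 54 40
f 54 38 39
f 54 39 40
f 56 58 55
f 59 56 55
f 55 58 57
f 57 59 55
f 56 62 58
f 60 56 59
f 60 62 56
f 58 62 57
f 61 59 57
f 57 62 61
f 61 60 59
f 62 60 61



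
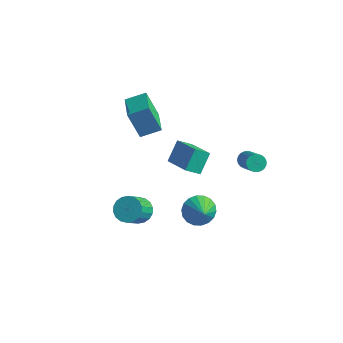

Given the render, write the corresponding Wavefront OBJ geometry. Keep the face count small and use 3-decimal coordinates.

v -0.495 -2.086 -2.853
v 0.279 -2.186 -3.026
v 0.41 -3.334 -1.78
v -0.365 -3.234 -1.607
v 0.285 -1.923 -2.786
v 0.416 -3.072 -1.539
v 0.136 -1.693 -2.558
v 0.267 -2.842 -1.311
v -0.138 -1.541 -2.389
v -0.007 -2.689 -1.142
v -0.482 -1.497 -2.312
v -0.352 -2.645 -1.065
v -0.83 -1.569 -2.342
v -0.699 -2.717 -1.096
v -1.111 -1.744 -2.474
v -0.98 -2.892 -1.227
v -1.27 -1.986 -2.68
v -1.139 -3.134 -1.434
v -1.276 -2.248 -2.921
v -1.145 -3.397 -1.674
v -1.127 -2.478 -3.149
v -0.996 -3.627 -1.902
v -0.853 -2.631 -3.318
v -0.722 -3.779 -2.071
v -0.508 -2.675 -3.395
v -0.378 -3.823 -2.148
v -0.161 -2.603 -3.364
v -0.03 -3.751 -2.118
v 0.12 -2.428 -3.233
v 0.251 -3.576 -1.986
v -0.838 2.704 -3.708
v -0.894 3.708 -2.677
v -2.488 3.374 -4.451
v -2.545 4.377 -3.42
v -0.295 3.363 -4.32
v -0.352 4.366 -3.289
v -1.946 4.032 -5.063
v -2.002 5.036 -4.032
v 2.9 -1.477 -1.222
v 3.54 -1.506 -1.883
v 3.72 -2.183 -0.398
v 3.633 -1.163 -1.681
v 3.581 -0.881 -1.389
v 3.394 -0.717 -1.063
v 3.11 -0.704 -0.769
v 2.784 -0.844 -0.565
v 2.481 -1.11 -0.491
v 2.261 -1.448 -0.562
v 2.168 -1.791 -0.764
v 2.22 -2.073 -1.056
v 2.406 -2.237 -1.382
v 2.691 -2.25 -1.676
v 3.017 -2.11 -1.88
v 3.32 -1.845 -1.954
v -1.937 0.092 0.93
v -2.611 -0.095 2.61
v -3.025 1.35 0.633
v -3.7 1.163 2.313
v -1.12 0.897 1.347
v -1.795 0.71 3.027
v -2.209 2.155 1.05
v -2.883 1.968 2.73
v 2.072 4.363 -2.405
v 2.427 4.797 -2.402
v 3.622 3.81 -1.092
v 3.268 3.377 -1.095
v 2.282 4.852 -2.229
v 3.477 3.865 -0.918
v 2.101 4.822 -2.086
v 3.296 3.835 -0.775
v 1.914 4.714 -1.998
v 3.11 3.727 -0.687
v 1.756 4.544 -1.98
v 2.951 3.557 -0.67
v 1.651 4.344 -2.036
v 2.847 3.357 -0.726
v 1.62 4.146 -2.156
v 2.816 3.16 -0.846
v 1.667 3.987 -2.319
v 2.862 3 -1.009
v 1.784 3.892 -2.497
v 2.979 2.905 -1.186
v 1.951 3.879 -2.659
v 3.146 2.892 -1.348
v 2.138 3.95 -2.777
v 3.334 2.963 -1.466
v 2.315 4.092 -2.831
v 3.51 3.105 -1.52
v 2.449 4.281 -2.811
v 3.645 3.294 -1.501
v 2.518 4.484 -2.721
v 3.714 3.498 -1.411
v 2.511 4.667 -2.577
v 3.706 3.68 -1.266
f 2 1 5
f 2 5 3
f 3 5 6
f 3 6 4
f 5 1 7
f 5 7 6
f 6 7 8
f 6 8 4
f 7 1 9
f 7 9 8
f 8 9 10
f 8 10 4
f 9 1 11
f 9 11 10
f 10 11 12
f 10 12 4
f 11 1 13
f 11 13 12
f 12 13 14
f 12 14 4
f 13 1 15
f 13 15 14
f 14 15 16
f 14 16 4
f 15 1 17
f 15 17 16
f 16 17 18
f 16 18 4
f 17 1 19
f 17 19 18
f 18 19 20
f 18 20 4
f 19 1 21
f 19 21 20
f 20 21 22
f 20 22 4
f 21 1 23
f 21 23 22
f 22 23 24
f 22 24 4
f 23 1 25
f 23 25 24
f 24 25 26
f 24 26 4
f 25 1 27
f 25 27 26
f 26 27 28
f 26 28 4
f 27 1 29
f 27 29 28
f 28 29 30
f 28 30 4
f 29 1 2
f 29 2 30
f 30 2 3
f 30 3 4
f 32 34 31
f 35 32 31
f 31 34 33
f 33 35 31
f 32 38 34
f 36 32 35
f 36 38 32
f 34 38 33
f 37 35 33
f 33 38 37
f 37 36 35
f 38 36 37
f 40 39 42
f 40 42 41
f 42 39 43
f 42 43 41
f 43 39 44
f 43 44 41
f 44 39 45
f 44 45 41
f 45 39 46
f 45 46 41
f 46 39 47
f 46 47 41
f 47 39 48
f 47 48 41
f 48 39 49
f 48 49 41
f 49 39 50
f 49 50 41
f 50 39 51
f 50 51 41
f 51 39 52
f 51 52 41
f 52 39 53
f 52 53 41
f 53 39 54
f 53 54 41
f 54 39 40
f 54 40 41
f 56 58 55
f 59 56 55
f 55 58 57
f 57 59 55
f 56 62 58
f 60 56 59
f 60 62 56
f 58 62 57
f 61 59 57
f 57 62 61
f 61 60 59
f 62 60 61
f 64 63 67
f 64 67 65
f 65 67 68
f 65 68 66
f 67 63 69
f 67 69 68
f 68 69 70
f 68 70 66
f 69 63 71
f 69 71 70
f 70 71 72
f 70 72 66
f 71 63 73
f 71 73 72
f 72 73 74
f 72 74 66
f 73 63 75
f 73 75 74
f 74 75 76
f 74 76 66
f 75 63 77
f 75 77 76
f 76 77 78
f 76 78 66
f 77 63 79
f 77 79 78
f 78 79 80
f 78 80 66
f 79 63 81
f 79 81 80
f 80 81 82
f 80 82 66
f 81 63 83
f 81 83 82
f 82 83 84
f 82 84 66
f 83 63 85
f 83 85 84
f 84 85 86
f 84 86 66
f 85 63 87
f 85 87 86
f 86 87 88
f 86 88 66
f 87 63 89
f 87 89 88
f 88 89 90
f 88 90 66
f 89 63 91
f 89 91 90
f 90 91 92
f 90 92 66
f 91 63 93
f 91 93 92
f 92 93 94
f 92 94 66
f 93 63 64
f 93 64 94
f 94 64 65
f 94 65 66



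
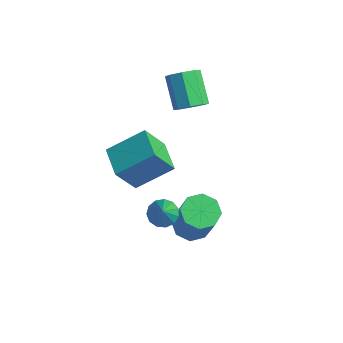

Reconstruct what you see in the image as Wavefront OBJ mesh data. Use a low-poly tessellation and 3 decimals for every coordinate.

v 1.29 1.21 -1.215
v 1.798 1.747 -1.341
v 2.719 1.327 0.59
v 2.21 0.79 0.715
v 1.33 1.946 -1.074
v 2.251 1.525 0.856
v 0.838 1.713 -0.89
v 1.759 1.293 1.04
v 0.611 1.186 -0.897
v 1.532 0.766 1.034
v 0.781 0.673 -1.09
v 1.702 0.253 0.841
v 1.249 0.475 -1.356
v 2.17 0.054 0.574
v 1.741 0.707 -1.54
v 2.662 0.287 0.39
v 1.968 1.234 -1.534
v 2.889 0.814 0.397
v -0.603 -0.228 2.147
v -0.809 -0.972 3.374
v 0.112 0.978 2.998
v -0.095 0.234 4.225
v 0.535 -0.794 1.995
v 0.328 -1.538 3.222
v 1.249 0.412 2.846
v 1.043 -0.332 4.073
v 2.059 -0.903 1.822
v 2.516 -0.572 1.745
v 2.641 -1.457 2.918
v 2.316 -0.407 1.935
v 2.034 -0.4 2.088
v 1.76 -0.552 2.157
v 1.58 -0.816 2.119
v 1.553 -1.107 1.987
v 1.686 -1.334 1.802
v 1.937 -1.424 1.623
v 2.227 -1.348 1.507
v 2.463 -1.131 1.491
v 2.571 -0.842 1.58
v -0.768 3.116 3.049
v -0.469 2.786 3.535
v -1.472 3.294 4.498
v -1.772 3.624 4.011
v -0.287 3.254 3.479
v -1.29 3.761 4.441
v -0.387 3.641 3.17
v -1.39 4.149 4.132
v -0.71 3.721 2.79
v -1.714 4.228 3.753
v -1.068 3.446 2.562
v -2.071 3.954 3.525
v -1.25 2.979 2.619
v -2.253 3.486 3.581
v -1.15 2.591 2.928
v -2.153 3.099 3.89
v -0.826 2.512 3.307
v -1.83 3.019 4.27
f 2 1 5
f 2 5 3
f 3 5 6
f 3 6 4
f 5 1 7
f 5 7 6
f 6 7 8
f 6 8 4
f 7 1 9
f 7 9 8
f 8 9 10
f 8 10 4
f 9 1 11
f 9 11 10
f 10 11 12
f 10 12 4
f 11 1 13
f 11 13 12
f 12 13 14
f 12 14 4
f 13 1 15
f 13 15 14
f 14 15 16
f 14 16 4
f 15 1 17
f 15 17 16
f 16 17 18
f 16 18 4
f 17 1 2
f 17 2 18
f 18 2 3
f 18 3 4
f 20 22 19
f 23 20 19
f 19 22 21
f 21 23 19
f 20 26 22
f 24 20 23
f 24 26 20
f 22 26 21
f 25 23 21
f 21 26 25
f 25 24 23
f 26 24 25
f 28 27 30
f 28 30 29
f 30 27 31
f 30 31 29
f 31 27 32
f 31 32 29
f 32 27 33
f 32 33 29
f 33 27 34
f 33 34 29
f 34 27 35
f 34 35 29
f 35 27 36
f 35 36 29
f 36 27 37
f 36 37 29
f 37 27 38
f 37 38 29
f 38 27 39
f 38 39 29
f 39 27 28
f 39 28 29
f 41 40 44
f 41 44 42
f 42 44 45
f 42 45 43
f 44 40 46
f 44 46 45
f 45 46 47
f 45 47 43
f 46 40 48
f 46 48 47
f 47 48 49
f 47 49 43
f 48 40 50
f 48 50 49
f 49 50 51
f 49 51 43
f 50 40 52
f 50 52 51
f 51 52 53
f 51 53 43
f 52 40 54
f 52 54 53
f 53 54 55
f 53 55 43
f 54 40 56
f 54 56 55
f 55 56 57
f 55 57 43
f 56 40 41
f 56 41 57
f 57 41 42
f 57 42 43



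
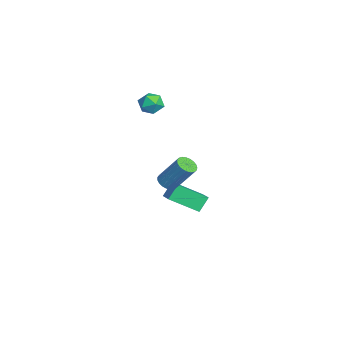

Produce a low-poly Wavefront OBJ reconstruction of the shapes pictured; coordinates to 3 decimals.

v -3.187 3.35 -3.741
v -3.297 1.91 -2.863
v -2.148 3.521 -3.33
v -2.258 2.081 -2.452
v -2.822 2.879 -4.468
v -2.932 1.439 -3.59
v -1.783 3.05 -4.057
v -1.893 1.61 -3.179
v 0.142 1.391 -0.758
v 0.477 1.001 -0.631
v 0.954 1.858 0.745
v 0.618 2.249 0.618
v 0.603 1.131 -0.756
v 1.08 1.989 0.62
v 0.65 1.306 -0.881
v 1.127 2.164 0.495
v 0.609 1.496 -0.985
v 1.086 2.354 0.391
v 0.487 1.668 -1.05
v 0.964 2.525 0.326
v 0.305 1.792 -1.064
v 0.782 2.649 0.312
v 0.095 1.846 -1.025
v 0.572 2.704 0.351
v -0.107 1.822 -0.941
v 0.37 2.68 0.436
v -0.266 1.724 -0.824
v 0.211 2.581 0.552
v -0.354 1.568 -0.696
v 0.122 2.425 0.68
v -0.357 1.381 -0.579
v 0.12 2.238 0.797
v -0.274 1.196 -0.493
v 0.203 2.054 0.883
v -0.118 1.045 -0.452
v 0.359 1.903 0.924
v 0.082 0.954 -0.465
v 0.559 1.811 0.911
v 0.292 0.938 -0.528
v 0.769 1.796 0.848
v -3.536 0.841 3.066
v -3.062 1.328 3.138
v -3.038 0.492 2.142
v -2.564 0.979 2.214
v -2.586 0.455 2.653
v -2.894 0.671 3.224
v -3.206 1.149 2.056
v -3.514 1.365 2.627
v -2.858 1.518 2.514
v -2.474 1.089 2.883
v -3.626 0.731 2.397
v -3.242 0.302 2.766
f 2 4 1
f 5 2 1
f 1 4 3
f 3 5 1
f 2 8 4
f 6 2 5
f 6 8 2
f 4 8 3
f 7 5 3
f 3 8 7
f 7 6 5
f 8 6 7
f 10 9 13
f 10 13 11
f 11 13 14
f 11 14 12
f 13 9 15
f 13 15 14
f 14 15 16
f 14 16 12
f 15 9 17
f 15 17 16
f 16 17 18
f 16 18 12
f 17 9 19
f 17 19 18
f 18 19 20
f 18 20 12
f 19 9 21
f 19 21 20
f 20 21 22
f 20 22 12
f 21 9 23
f 21 23 22
f 22 23 24
f 22 24 12
f 23 9 25
f 23 25 24
f 24 25 26
f 24 26 12
f 25 9 27
f 25 27 26
f 26 27 28
f 26 28 12
f 27 9 29
f 27 29 28
f 28 29 30
f 28 30 12
f 29 9 31
f 29 31 30
f 30 31 32
f 30 32 12
f 31 9 33
f 31 33 32
f 32 33 34
f 32 34 12
f 33 9 35
f 33 35 34
f 34 35 36
f 34 36 12
f 35 9 37
f 35 37 36
f 36 37 38
f 36 38 12
f 37 9 39
f 37 39 38
f 38 39 40
f 38 40 12
f 39 9 10
f 39 10 40
f 40 10 11
f 40 11 12
f 41 52 46
f 41 46 42
f 41 42 48
f 41 48 51
f 41 51 52
f 42 46 50
f 46 52 45
f 52 51 43
f 51 48 47
f 48 42 49
f 44 50 45
f 44 45 43
f 44 43 47
f 44 47 49
f 44 49 50
f 45 50 46
f 43 45 52
f 47 43 51
f 49 47 48
f 50 49 42



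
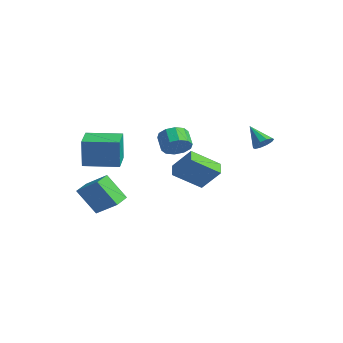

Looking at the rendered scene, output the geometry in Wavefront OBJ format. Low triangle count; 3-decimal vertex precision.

v -2.276 -3.178 -4.887
v -3.153 -3.948 -3.25
v -0.971 -2.562 -3.897
v -1.848 -3.331 -2.261
v -1.692 -4.169 -5.039
v -2.569 -4.938 -3.403
v -0.387 -3.552 -4.05
v -1.264 -4.322 -2.413
v 4.52 2.964 0.903
v 4.91 3.253 1.364
v 3.42 2.796 1.937
v 4.69 3.55 1.178
v 4.405 3.623 0.887
v 4.164 3.445 0.602
v 4.059 3.082 0.431
v 4.13 2.674 0.441
v 4.35 2.377 0.627
v 4.635 2.304 0.918
v 4.876 2.482 1.204
v 4.982 2.845 1.374
v 1.959 -1.078 0.638
v 2.523 -0.706 1.217
v 1.645 -0.41 1.881
v 1.081 -0.782 1.302
v 2.376 -0.322 0.852
v 1.499 -0.025 1.516
v 2.071 -0.227 0.405
v 1.193 0.07 1.069
v 1.722 -0.456 0.047
v 0.844 -0.16 0.711
v 1.464 -0.924 -0.085
v 0.586 -0.627 0.579
v 1.395 -1.45 0.059
v 0.517 -1.154 0.723
v 1.541 -1.835 0.424
v 0.664 -1.538 1.088
v 1.847 -1.93 0.871
v 0.969 -1.633 1.535
v 2.196 -1.7 1.229
v 1.318 -1.404 1.893
v 2.454 -1.233 1.361
v 1.576 -0.936 2.025
v -3.941 -3.466 -1.441
v -3.865 -3.528 0.487
v -2.605 -1.769 -1.439
v -2.529 -1.831 0.489
v -2.591 -4.529 -1.529
v -2.515 -4.591 0.399
v -1.255 -2.832 -1.527
v -1.179 -2.894 0.401
v -2.971 3.88 -4.443
v -3.557 2.175 -3.218
v -1.936 4.531 -3.041
v -2.522 2.826 -1.816
v -2.138 3.334 -4.804
v -2.724 1.629 -3.579
v -1.103 3.985 -3.402
v -1.689 2.28 -2.177
f 2 4 1
f 5 2 1
f 1 4 3
f 3 5 1
f 2 8 4
f 6 2 5
f 6 8 2
f 4 8 3
f 7 5 3
f 3 8 7
f 7 6 5
f 8 6 7
f 10 9 12
f 10 12 11
f 12 9 13
f 12 13 11
f 13 9 14
f 13 14 11
f 14 9 15
f 14 15 11
f 15 9 16
f 15 16 11
f 16 9 17
f 16 17 11
f 17 9 18
f 17 18 11
f 18 9 19
f 18 19 11
f 19 9 20
f 19 20 11
f 20 9 10
f 20 10 11
f 22 21 25
f 22 25 23
f 23 25 26
f 23 26 24
f 25 21 27
f 25 27 26
f 26 27 28
f 26 28 24
f 27 21 29
f 27 29 28
f 28 29 30
f 28 30 24
f 29 21 31
f 29 31 30
f 30 31 32
f 30 32 24
f 31 21 33
f 31 33 32
f 32 33 34
f 32 34 24
f 33 21 35
f 33 35 34
f 34 35 36
f 34 36 24
f 35 21 37
f 35 37 36
f 36 37 38
f 36 38 24
f 37 21 39
f 37 39 38
f 38 39 40
f 38 40 24
f 39 21 41
f 39 41 40
f 40 41 42
f 40 42 24
f 41 21 22
f 41 22 42
f 42 22 23
f 42 23 24
f 44 46 43
f 47 44 43
f 43 46 45
f 45 47 43
f 44 50 46
f 48 44 47
f 48 50 44
f 46 50 45
f 49 47 45
f 45 50 49
f 49 48 47
f 50 48 49
f 52 54 51
f 55 52 51
f 51 54 53
f 53 55 51
f 52 58 54
f 56 52 55
f 56 58 52
f 54 58 53
f 57 55 53
f 53 58 57
f 57 56 55
f 58 56 57



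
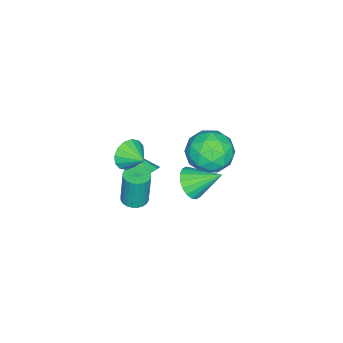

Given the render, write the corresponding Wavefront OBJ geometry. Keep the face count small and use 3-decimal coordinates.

v -4.301 -0.07 0.688
v -3.679 0.644 -0.097
v -3.721 -1.684 -0.323
v -3.099 -0.97 -1.108
v -2.712 -1.089 0.054
v -3.071 -0.092 0.678
v -4.329 -0.948 -1.098
v -4.688 0.049 -0.474
v -3.697 0.102 -1.201
v -2.697 0.015 -0.489
v -4.703 -1.055 0.069
v -3.703 -1.142 0.781
v -4.041 0.429 0.384
v -3.359 -1.469 -0.804
v -3.132 -1.539 -0.121
v -2.766 -1.119 -0.583
v -3.683 -0.004 0.84
v -3.318 0.416 0.379
v -2.75 -0.603 0.467
v -4.082 -1.456 -0.799
v -3.717 -1.036 -1.26
v -4.634 0.079 0.163
v -4.268 0.499 -0.299
v -4.65 -0.437 -0.887
v -3.686 0.53 -0.726
v -3.345 -0.419 -1.32
v -4.068 -0.406 -1.315
v -4.279 0.18 -0.948
v -3.098 0.479 -0.308
v -2.758 -0.47 -0.902
v -2.53 -0.54 -0.219
v -2.741 0.046 0.148
v -3.109 0.16 -0.957
v -4.642 -0.57 0.482
v -4.302 -1.519 -0.112
v -4.659 -1.086 -0.568
v -4.87 -0.5 -0.201
v -4.055 -0.621 0.9
v -3.714 -1.57 0.306
v -3.121 -1.22 0.528
v -3.332 -0.634 0.895
v -4.291 -1.2 0.537
v 1.801 1.149 3.538
v 2.612 1.32 3.586
v 1.479 2.431 4.422
v 2.507 1.503 3.283
v 2.263 1.616 3.03
v 1.927 1.636 2.878
v 1.566 1.56 2.856
v 1.252 1.403 2.97
v 1.047 1.195 3.196
v 0.991 0.978 3.49
v 1.095 0.795 3.793
v 1.34 0.682 4.046
v 1.676 0.662 4.198
v 2.037 0.738 4.22
v 2.351 0.896 4.106
v 2.556 1.104 3.88
v 0.41 -2.523 2.542
v 0.817 -2.445 1.823
v 0.79 -1.597 2.858
v 0.434 -2.263 1.754
v 0.044 -2.152 1.895
v -0.248 -2.139 2.211
v -0.363 -2.23 2.614
v -0.272 -2.399 2.998
v 0.002 -2.601 3.26
v 0.385 -2.783 3.329
v 0.775 -2.894 3.188
v 1.067 -2.907 2.873
v 1.183 -2.816 2.469
v 1.091 -2.647 2.085
v -2.326 -3.291 -2.071
v -1.475 -3.395 -1.768
v -2.834 -4.409 -1.029
v -1.687 -3.029 -1.478
v -2.102 -2.746 -1.377
v -2.589 -2.636 -1.496
v -2.992 -2.734 -1.797
v -3.184 -3.009 -2.185
v -3.104 -3.373 -2.537
v -2.777 -3.711 -2.741
v -2.307 -3.916 -2.732
v -1.843 -3.922 -2.513
v -1.533 -3.728 -2.154
v -0.052 -2.542 -1.293
v 0.443 -2.136 -1.31
v 0.406 -2.012 0.555
v -0.088 -2.418 0.573
v 0.25 -1.979 -1.324
v 0.213 -1.854 0.541
v 0.011 -1.907 -1.334
v -0.026 -1.782 0.532
v -0.237 -1.931 -1.337
v -0.274 -1.807 0.528
v -0.457 -2.049 -1.334
v -0.494 -1.925 0.532
v -0.616 -2.242 -1.324
v -0.653 -2.117 0.542
v -0.688 -2.48 -1.309
v -0.725 -2.356 0.556
v -0.664 -2.728 -1.292
v -0.701 -2.604 0.573
v -0.546 -2.948 -1.275
v -0.583 -2.824 0.59
v -0.353 -3.106 -1.261
v -0.39 -2.981 0.604
v -0.114 -3.178 -1.252
v -0.151 -3.053 0.614
v 0.134 -3.153 -1.248
v 0.097 -3.029 0.617
v 0.354 -3.035 -1.252
v 0.317 -2.911 0.614
v 0.513 -2.843 -1.262
v 0.476 -2.718 0.604
v 0.585 -2.604 -1.276
v 0.548 -2.48 0.589
v 0.561 -2.356 -1.293
v 0.524 -2.232 0.572
f 1 38 17
f 38 12 41
f 17 41 6
f 38 41 17
f 1 17 13
f 17 6 18
f 13 18 2
f 17 18 13
f 1 13 22
f 13 2 23
f 22 23 8
f 13 23 22
f 1 22 34
f 22 8 37
f 34 37 11
f 22 37 34
f 1 34 38
f 34 11 42
f 38 42 12
f 34 42 38
f 2 18 29
f 18 6 32
f 29 32 10
f 18 32 29
f 6 41 19
f 41 12 40
f 19 40 5
f 41 40 19
f 12 42 39
f 42 11 35
f 39 35 3
f 42 35 39
f 11 37 36
f 37 8 24
f 36 24 7
f 37 24 36
f 8 23 28
f 23 2 25
f 28 25 9
f 23 25 28
f 4 30 16
f 30 10 31
f 16 31 5
f 30 31 16
f 4 16 14
f 16 5 15
f 14 15 3
f 16 15 14
f 4 14 21
f 14 3 20
f 21 20 7
f 14 20 21
f 4 21 26
f 21 7 27
f 26 27 9
f 21 27 26
f 4 26 30
f 26 9 33
f 30 33 10
f 26 33 30
f 5 31 19
f 31 10 32
f 19 32 6
f 31 32 19
f 3 15 39
f 15 5 40
f 39 40 12
f 15 40 39
f 7 20 36
f 20 3 35
f 36 35 11
f 20 35 36
f 9 27 28
f 27 7 24
f 28 24 8
f 27 24 28
f 10 33 29
f 33 9 25
f 29 25 2
f 33 25 29
f 44 43 46
f 44 46 45
f 46 43 47
f 46 47 45
f 47 43 48
f 47 48 45
f 48 43 49
f 48 49 45
f 49 43 50
f 49 50 45
f 50 43 51
f 50 51 45
f 51 43 52
f 51 52 45
f 52 43 53
f 52 53 45
f 53 43 54
f 53 54 45
f 54 43 55
f 54 55 45
f 55 43 56
f 55 56 45
f 56 43 57
f 56 57 45
f 57 43 58
f 57 58 45
f 58 43 44
f 58 44 45
f 60 59 62
f 60 62 61
f 62 59 63
f 62 63 61
f 63 59 64
f 63 64 61
f 64 59 65
f 64 65 61
f 65 59 66
f 65 66 61
f 66 59 67
f 66 67 61
f 67 59 68
f 67 68 61
f 68 59 69
f 68 69 61
f 69 59 70
f 69 70 61
f 70 59 71
f 70 71 61
f 71 59 72
f 71 72 61
f 72 59 60
f 72 60 61
f 74 73 76
f 74 76 75
f 76 73 77
f 76 77 75
f 77 73 78
f 77 78 75
f 78 73 79
f 78 79 75
f 79 73 80
f 79 80 75
f 80 73 81
f 80 81 75
f 81 73 82
f 81 82 75
f 82 73 83
f 82 83 75
f 83 73 84
f 83 84 75
f 84 73 85
f 84 85 75
f 85 73 74
f 85 74 75
f 87 86 90
f 87 90 88
f 88 90 91
f 88 91 89
f 90 86 92
f 90 92 91
f 91 92 93
f 91 93 89
f 92 86 94
f 92 94 93
f 93 94 95
f 93 95 89
f 94 86 96
f 94 96 95
f 95 96 97
f 95 97 89
f 96 86 98
f 96 98 97
f 97 98 99
f 97 99 89
f 98 86 100
f 98 100 99
f 99 100 101
f 99 101 89
f 100 86 102
f 100 102 101
f 101 102 103
f 101 103 89
f 102 86 104
f 102 104 103
f 103 104 105
f 103 105 89
f 104 86 106
f 104 106 105
f 105 106 107
f 105 107 89
f 106 86 108
f 106 108 107
f 107 108 109
f 107 109 89
f 108 86 110
f 108 110 109
f 109 110 111
f 109 111 89
f 110 86 112
f 110 112 111
f 111 112 113
f 111 113 89
f 112 86 114
f 112 114 113
f 113 114 115
f 113 115 89
f 114 86 116
f 114 116 115
f 115 116 117
f 115 117 89
f 116 86 118
f 116 118 117
f 117 118 119
f 117 119 89
f 118 86 87
f 118 87 119
f 119 87 88
f 119 88 89



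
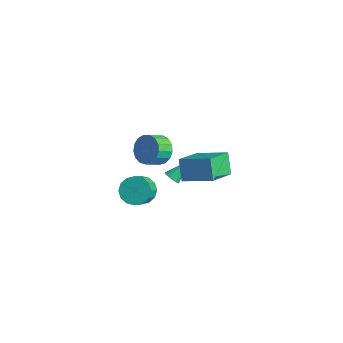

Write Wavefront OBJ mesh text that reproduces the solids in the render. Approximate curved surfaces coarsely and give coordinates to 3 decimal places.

v 2.456 1.447 0.834
v 2.729 -0.372 1.908
v 4.158 2.159 1.605
v 4.432 0.34 2.679
v 3.188 0.9 -0.279
v 3.462 -0.919 0.795
v 4.891 1.612 0.492
v 5.164 -0.207 1.566
v -0.27 -0.383 -3.464
v 0.539 -0.555 -3.951
v 1.039 -1.568 -2.763
v 0.23 -1.397 -2.276
v 0.644 -0.164 -3.662
v 1.144 -1.178 -2.474
v 0.503 0.167 -3.32
v 1.003 -0.846 -2.131
v 0.155 0.352 -3.016
v 0.655 -0.662 -1.828
v -0.306 0.339 -2.833
v 0.194 -0.674 -1.644
v -0.758 0.133 -2.819
v -0.258 -0.881 -1.63
v -1.079 -0.212 -2.977
v -0.579 -1.225 -1.789
v -1.184 -0.602 -3.266
v -0.684 -1.616 -2.078
v -1.043 -0.934 -3.609
v -0.543 -1.947 -2.42
v -0.695 -1.118 -3.912
v -0.195 -2.132 -2.724
v -0.234 -1.106 -4.096
v 0.266 -2.119 -2.907
v 0.218 -0.899 -4.11
v 0.718 -1.913 -2.921
v -0.136 2.1 -4.177
v 0.363 2.171 -4.397
v 0.096 3.38 -3.243
v 0.22 2.304 -4.544
v 0.006 2.397 -4.618
v -0.236 2.431 -4.605
v -0.458 2.4 -4.507
v -0.617 2.309 -4.343
v -0.68 2.177 -4.147
v -0.635 2.03 -3.956
v -0.491 1.897 -3.809
v -0.277 1.804 -3.735
v -0.035 1.77 -3.748
v 0.187 1.801 -3.847
v 0.345 1.892 -4.01
v 0.408 2.024 -4.206
v 2.377 -1.542 3.494
v 2.964 -1.19 4.152
v 2.791 -2.086 4.785
v 2.203 -2.438 4.126
v 2.556 -1.027 4.271
v 2.383 -1.923 4.904
v 2.108 -0.982 4.212
v 1.935 -1.877 4.845
v 1.721 -1.066 3.989
v 1.548 -1.961 4.621
v 1.484 -1.258 3.651
v 1.311 -2.153 4.284
v 1.452 -1.516 3.278
v 1.278 -2.411 3.911
v 1.631 -1.779 2.954
v 1.458 -2.675 3.587
v 1.982 -1.989 2.754
v 1.808 -2.884 3.387
v 2.422 -2.096 2.723
v 2.249 -2.991 3.356
v 2.853 -2.076 2.869
v 2.679 -2.972 3.501
v 3.174 -1.934 3.157
v 3.001 -2.83 3.79
v 3.313 -1.703 3.523
v 3.139 -2.598 4.156
v 3.237 -1.434 3.882
v 3.063 -2.329 4.515
f 2 4 1
f 5 2 1
f 1 4 3
f 3 5 1
f 2 8 4
f 6 2 5
f 6 8 2
f 4 8 3
f 7 5 3
f 3 8 7
f 7 6 5
f 8 6 7
f 10 9 13
f 10 13 11
f 11 13 14
f 11 14 12
f 13 9 15
f 13 15 14
f 14 15 16
f 14 16 12
f 15 9 17
f 15 17 16
f 16 17 18
f 16 18 12
f 17 9 19
f 17 19 18
f 18 19 20
f 18 20 12
f 19 9 21
f 19 21 20
f 20 21 22
f 20 22 12
f 21 9 23
f 21 23 22
f 22 23 24
f 22 24 12
f 23 9 25
f 23 25 24
f 24 25 26
f 24 26 12
f 25 9 27
f 25 27 26
f 26 27 28
f 26 28 12
f 27 9 29
f 27 29 28
f 28 29 30
f 28 30 12
f 29 9 31
f 29 31 30
f 30 31 32
f 30 32 12
f 31 9 33
f 31 33 32
f 32 33 34
f 32 34 12
f 33 9 10
f 33 10 34
f 34 10 11
f 34 11 12
f 36 35 38
f 36 38 37
f 38 35 39
f 38 39 37
f 39 35 40
f 39 40 37
f 40 35 41
f 40 41 37
f 41 35 42
f 41 42 37
f 42 35 43
f 42 43 37
f 43 35 44
f 43 44 37
f 44 35 45
f 44 45 37
f 45 35 46
f 45 46 37
f 46 35 47
f 46 47 37
f 47 35 48
f 47 48 37
f 48 35 49
f 48 49 37
f 49 35 50
f 49 50 37
f 50 35 36
f 50 36 37
f 52 51 55
f 52 55 53
f 53 55 56
f 53 56 54
f 55 51 57
f 55 57 56
f 56 57 58
f 56 58 54
f 57 51 59
f 57 59 58
f 58 59 60
f 58 60 54
f 59 51 61
f 59 61 60
f 60 61 62
f 60 62 54
f 61 51 63
f 61 63 62
f 62 63 64
f 62 64 54
f 63 51 65
f 63 65 64
f 64 65 66
f 64 66 54
f 65 51 67
f 65 67 66
f 66 67 68
f 66 68 54
f 67 51 69
f 67 69 68
f 68 69 70
f 68 70 54
f 69 51 71
f 69 71 70
f 70 71 72
f 70 72 54
f 71 51 73
f 71 73 72
f 72 73 74
f 72 74 54
f 73 51 75
f 73 75 74
f 74 75 76
f 74 76 54
f 75 51 77
f 75 77 76
f 76 77 78
f 76 78 54
f 77 51 52
f 77 52 78
f 78 52 53
f 78 53 54



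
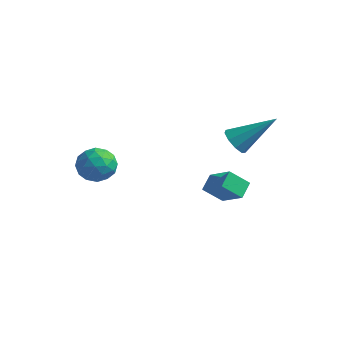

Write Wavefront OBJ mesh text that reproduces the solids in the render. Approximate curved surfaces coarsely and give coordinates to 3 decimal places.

v -3.26 -1.905 -0.145
v -2.838 -1.725 -0.837
v -2.902 -3.195 -0.263
v -2.48 -3.015 -0.955
v -2.209 -2.739 -0.22
v -2.431 -1.942 -0.147
v -3.309 -2.978 -0.953
v -3.531 -2.181 -0.88
v -2.868 -2.388 -1.337
v -2.188 -2.24 -0.883
v -3.552 -2.68 -0.217
v -2.872 -2.532 0.237
v -3.081 -1.702 -0.481
v -2.659 -3.218 -0.619
v -2.5 -3.056 -0.187
v -2.252 -2.95 -0.594
v -2.841 -1.829 -0.075
v -2.593 -1.723 -0.482
v -2.223 -2.32 -0.119
v -3.147 -3.197 -0.618
v -2.899 -3.091 -1.025
v -3.488 -1.97 -0.506
v -3.24 -1.864 -0.913
v -3.517 -2.6 -0.981
v -2.85 -1.985 -1.181
v -2.64 -2.744 -1.25
v -3.127 -2.722 -1.249
v -3.258 -2.254 -1.207
v -2.451 -1.899 -0.915
v -2.24 -2.657 -0.984
v -2.081 -2.495 -0.552
v -2.211 -2.026 -0.509
v -2.468 -2.288 -1.208
v -3.5 -2.263 -0.116
v -3.289 -3.021 -0.185
v -3.529 -2.894 -0.591
v -3.659 -2.425 -0.548
v -3.1 -2.176 0.15
v -2.89 -2.935 0.081
v -2.482 -2.666 0.107
v -2.613 -2.198 0.149
v -3.272 -2.632 0.108
v -0.26 0.78 -2.841
v 0.795 0.474 -2.074
v -0.347 1.48 -2.443
v 0.709 1.174 -1.676
v 0.371 1.246 -3.524
v 1.427 0.94 -2.757
v 0.285 1.946 -3.126
v 1.34 1.64 -2.359
v 1.384 0.4 0.664
v 1.72 -0.138 0.749
v 2.596 1.34 1.836
v 1.877 0.085 0.406
v 1.804 0.455 0.185
v 1.534 0.8 0.188
v 1.194 0.958 0.414
v 0.942 0.854 0.757
v 0.897 0.539 1.057
v 1.08 0.158 1.173
v 1.405 -0.109 1.051
f 1 38 17
f 38 12 41
f 17 41 6
f 38 41 17
f 1 17 13
f 17 6 18
f 13 18 2
f 17 18 13
f 1 13 22
f 13 2 23
f 22 23 8
f 13 23 22
f 1 22 34
f 22 8 37
f 34 37 11
f 22 37 34
f 1 34 38
f 34 11 42
f 38 42 12
f 34 42 38
f 2 18 29
f 18 6 32
f 29 32 10
f 18 32 29
f 6 41 19
f 41 12 40
f 19 40 5
f 41 40 19
f 12 42 39
f 42 11 35
f 39 35 3
f 42 35 39
f 11 37 36
f 37 8 24
f 36 24 7
f 37 24 36
f 8 23 28
f 23 2 25
f 28 25 9
f 23 25 28
f 4 30 16
f 30 10 31
f 16 31 5
f 30 31 16
f 4 16 14
f 16 5 15
f 14 15 3
f 16 15 14
f 4 14 21
f 14 3 20
f 21 20 7
f 14 20 21
f 4 21 26
f 21 7 27
f 26 27 9
f 21 27 26
f 4 26 30
f 26 9 33
f 30 33 10
f 26 33 30
f 5 31 19
f 31 10 32
f 19 32 6
f 31 32 19
f 3 15 39
f 15 5 40
f 39 40 12
f 15 40 39
f 7 20 36
f 20 3 35
f 36 35 11
f 20 35 36
f 9 27 28
f 27 7 24
f 28 24 8
f 27 24 28
f 10 33 29
f 33 9 25
f 29 25 2
f 33 25 29
f 44 46 43
f 47 44 43
f 43 46 45
f 45 47 43
f 44 50 46
f 48 44 47
f 48 50 44
f 46 50 45
f 49 47 45
f 45 50 49
f 49 48 47
f 50 48 49
f 52 51 54
f 52 54 53
f 54 51 55
f 54 55 53
f 55 51 56
f 55 56 53
f 56 51 57
f 56 57 53
f 57 51 58
f 57 58 53
f 58 51 59
f 58 59 53
f 59 51 60
f 59 60 53
f 60 51 61
f 60 61 53
f 61 51 52
f 61 52 53



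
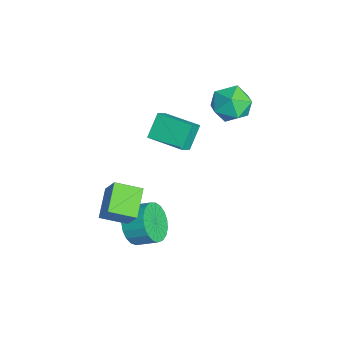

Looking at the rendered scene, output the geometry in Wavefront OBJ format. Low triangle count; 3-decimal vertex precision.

v 2.514 -2.182 -1.516
v 3.275 -2.767 -1.067
v 3.688 -1.823 -0.535
v 2.926 -1.238 -0.984
v 3.467 -2.64 -1.443
v 3.88 -1.695 -0.911
v 3.494 -2.433 -1.831
v 3.907 -1.488 -1.299
v 3.352 -2.183 -2.165
v 3.764 -1.238 -1.633
v 3.064 -1.932 -2.387
v 3.477 -0.988 -1.855
v 2.682 -1.725 -2.458
v 3.094 -0.781 -1.926
v 2.27 -1.597 -2.366
v 2.682 -0.653 -1.834
v 1.901 -1.571 -2.127
v 2.313 -0.626 -1.595
v 1.637 -1.65 -1.783
v 2.049 -0.705 -1.251
v 1.525 -1.821 -1.392
v 1.938 -0.876 -0.86
v 1.584 -2.054 -1.023
v 1.997 -1.11 -0.491
v 1.804 -2.31 -0.739
v 2.216 -1.365 -0.207
v 2.147 -2.544 -0.59
v 2.559 -1.599 -0.058
v 2.553 -2.715 -0.6
v 2.965 -1.77 -0.068
v 2.952 -2.794 -0.769
v 3.364 -1.849 -0.237
v -2.3 -0.559 0.097
v -3.048 0.038 1.173
v -1.171 0.919 0.063
v -1.919 1.516 1.138
v -1.681 -1.016 0.782
v -2.429 -0.419 1.857
v -0.552 0.462 0.747
v -1.3 1.059 1.823
v 3.239 -2.536 -0.571
v 3.059 -3.809 -0.098
v 1.874 -2.082 0.13
v 1.694 -3.355 0.603
v 3.986 -2.185 0.657
v 3.806 -3.458 1.13
v 2.621 -1.731 1.358
v 2.441 -3.004 1.831
v -1.737 3.753 1.787
v -0.994 3.136 2.384
v -3.126 2.864 2.596
v -2.383 2.247 3.193
v -2.504 3.355 3.408
v -1.645 3.905 2.909
v -2.475 2.095 2.071
v -1.616 2.645 1.572
v -1.45 2.112 2.56
v -1.468 2.89 3.386
v -2.652 3.11 1.594
v -2.67 3.888 2.42
f 2 1 5
f 2 5 3
f 3 5 6
f 3 6 4
f 5 1 7
f 5 7 6
f 6 7 8
f 6 8 4
f 7 1 9
f 7 9 8
f 8 9 10
f 8 10 4
f 9 1 11
f 9 11 10
f 10 11 12
f 10 12 4
f 11 1 13
f 11 13 12
f 12 13 14
f 12 14 4
f 13 1 15
f 13 15 14
f 14 15 16
f 14 16 4
f 15 1 17
f 15 17 16
f 16 17 18
f 16 18 4
f 17 1 19
f 17 19 18
f 18 19 20
f 18 20 4
f 19 1 21
f 19 21 20
f 20 21 22
f 20 22 4
f 21 1 23
f 21 23 22
f 22 23 24
f 22 24 4
f 23 1 25
f 23 25 24
f 24 25 26
f 24 26 4
f 25 1 27
f 25 27 26
f 26 27 28
f 26 28 4
f 27 1 29
f 27 29 28
f 28 29 30
f 28 30 4
f 29 1 31
f 29 31 30
f 30 31 32
f 30 32 4
f 31 1 2
f 31 2 32
f 32 2 3
f 32 3 4
f 34 36 33
f 37 34 33
f 33 36 35
f 35 37 33
f 34 40 36
f 38 34 37
f 38 40 34
f 36 40 35
f 39 37 35
f 35 40 39
f 39 38 37
f 40 38 39
f 42 44 41
f 45 42 41
f 41 44 43
f 43 45 41
f 42 48 44
f 46 42 45
f 46 48 42
f 44 48 43
f 47 45 43
f 43 48 47
f 47 46 45
f 48 46 47
f 49 60 54
f 49 54 50
f 49 50 56
f 49 56 59
f 49 59 60
f 50 54 58
f 54 60 53
f 60 59 51
f 59 56 55
f 56 50 57
f 52 58 53
f 52 53 51
f 52 51 55
f 52 55 57
f 52 57 58
f 53 58 54
f 51 53 60
f 55 51 59
f 57 55 56
f 58 57 50

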